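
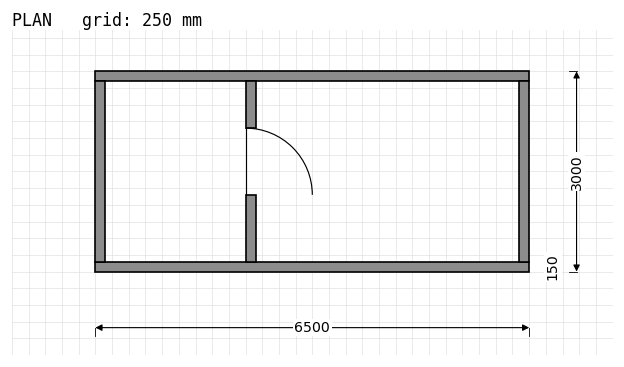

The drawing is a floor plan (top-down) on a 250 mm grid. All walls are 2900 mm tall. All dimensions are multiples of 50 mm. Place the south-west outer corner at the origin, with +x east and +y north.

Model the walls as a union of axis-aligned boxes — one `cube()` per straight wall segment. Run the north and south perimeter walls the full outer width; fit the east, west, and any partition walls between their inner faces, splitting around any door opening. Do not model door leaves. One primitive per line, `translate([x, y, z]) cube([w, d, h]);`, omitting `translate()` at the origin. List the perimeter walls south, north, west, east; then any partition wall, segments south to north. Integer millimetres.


cube([6500, 150, 2900]);
translate([0, 2850, 0]) cube([6500, 150, 2900]);
translate([0, 150, 0]) cube([150, 2700, 2900]);
translate([6350, 150, 0]) cube([150, 2700, 2900]);
translate([2250, 150, 0]) cube([150, 1000, 2900]);
translate([2250, 2150, 0]) cube([150, 700, 2900]);


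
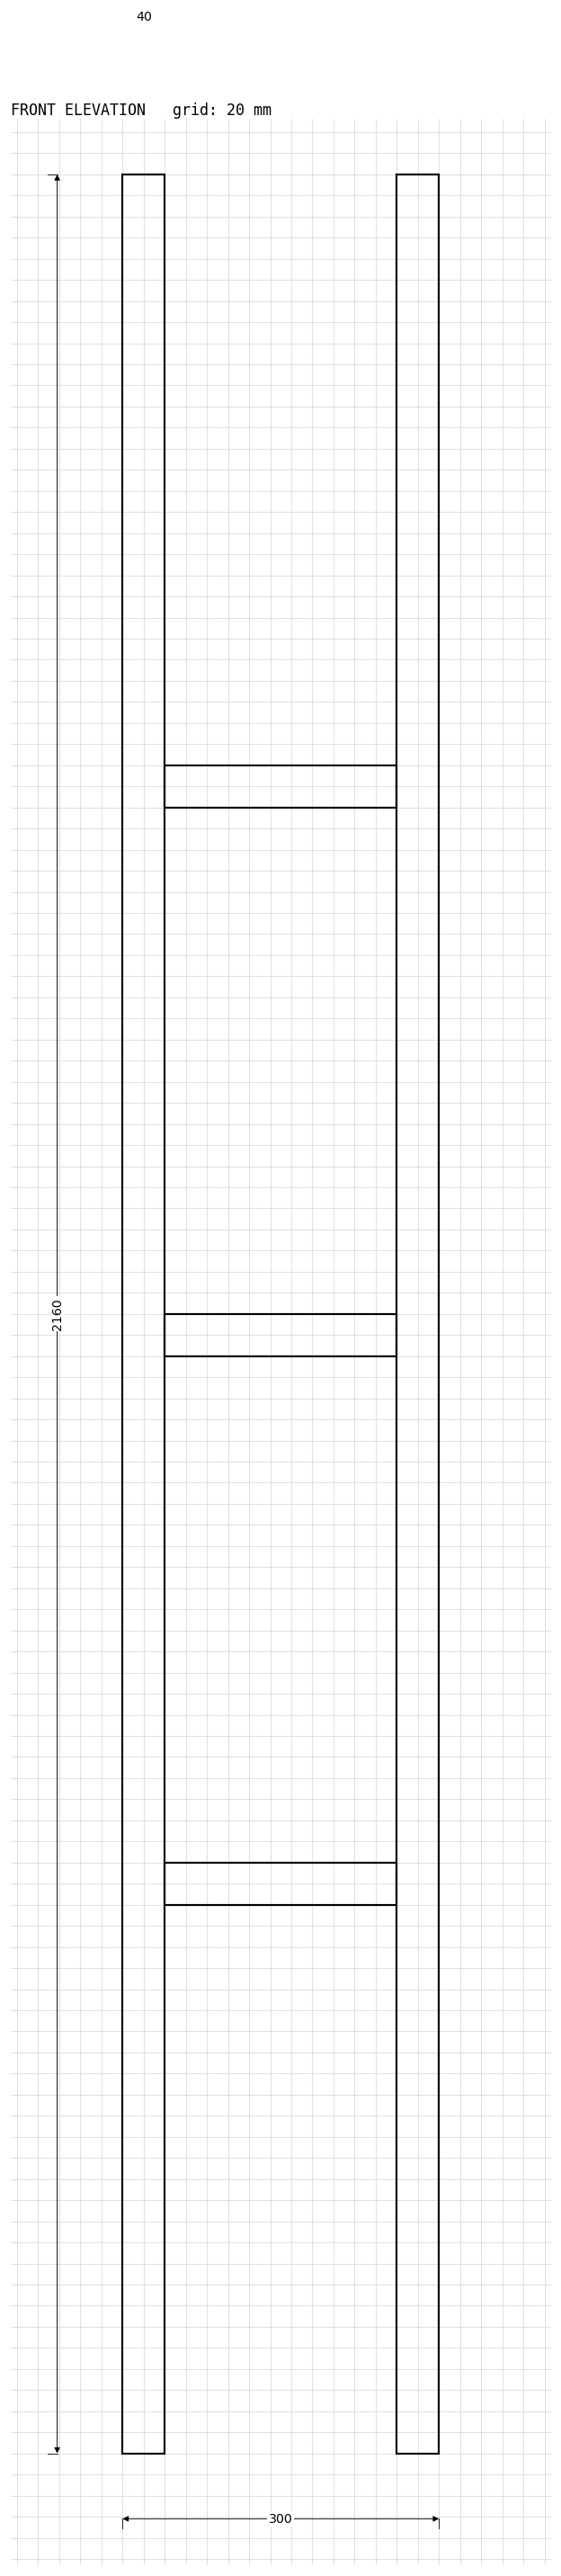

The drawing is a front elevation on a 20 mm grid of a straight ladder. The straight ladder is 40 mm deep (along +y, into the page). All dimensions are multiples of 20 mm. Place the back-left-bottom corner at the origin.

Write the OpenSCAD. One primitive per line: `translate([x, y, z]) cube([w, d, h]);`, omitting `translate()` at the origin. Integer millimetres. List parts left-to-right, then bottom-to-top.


cube([40, 40, 2160]);
translate([40, 0, 520]) cube([220, 40, 40]);
translate([40, 0, 1040]) cube([220, 40, 40]);
translate([40, 0, 1560]) cube([220, 40, 40]);
translate([260, 0, 0]) cube([40, 40, 2160]);


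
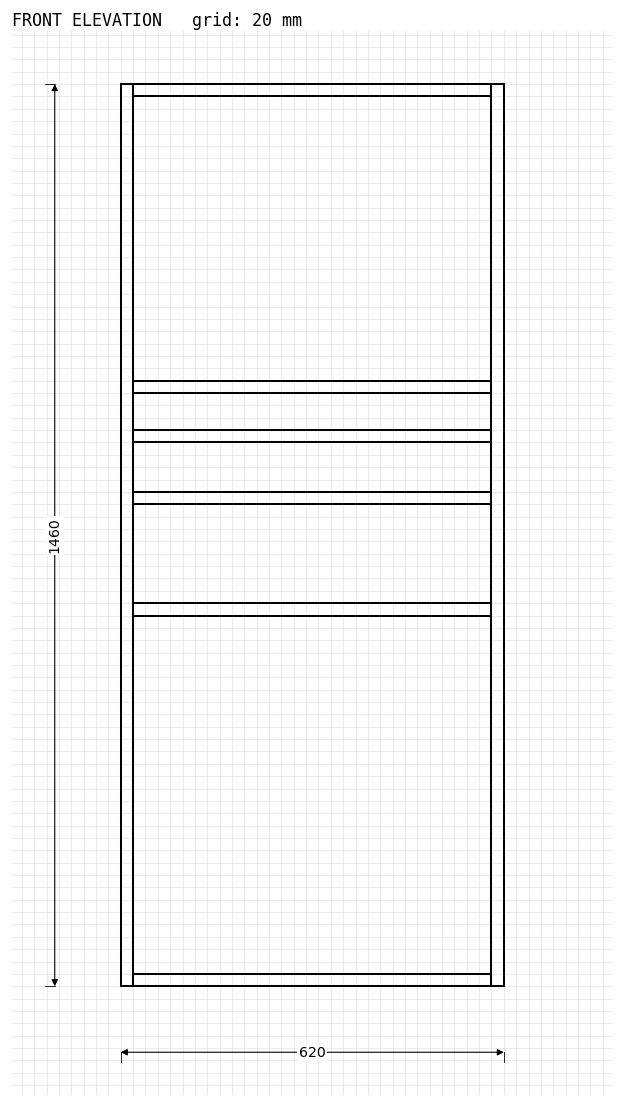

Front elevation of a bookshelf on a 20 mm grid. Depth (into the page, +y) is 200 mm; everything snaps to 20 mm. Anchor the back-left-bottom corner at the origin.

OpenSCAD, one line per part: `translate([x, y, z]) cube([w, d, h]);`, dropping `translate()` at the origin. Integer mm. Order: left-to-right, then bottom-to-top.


cube([20, 200, 1460]);
translate([20, 0, 0]) cube([580, 200, 20]);
translate([20, 0, 600]) cube([580, 200, 20]);
translate([20, 0, 780]) cube([580, 200, 20]);
translate([20, 0, 880]) cube([580, 200, 20]);
translate([20, 0, 960]) cube([580, 200, 20]);
translate([20, 0, 1440]) cube([580, 200, 20]);
translate([600, 0, 0]) cube([20, 200, 1460]);


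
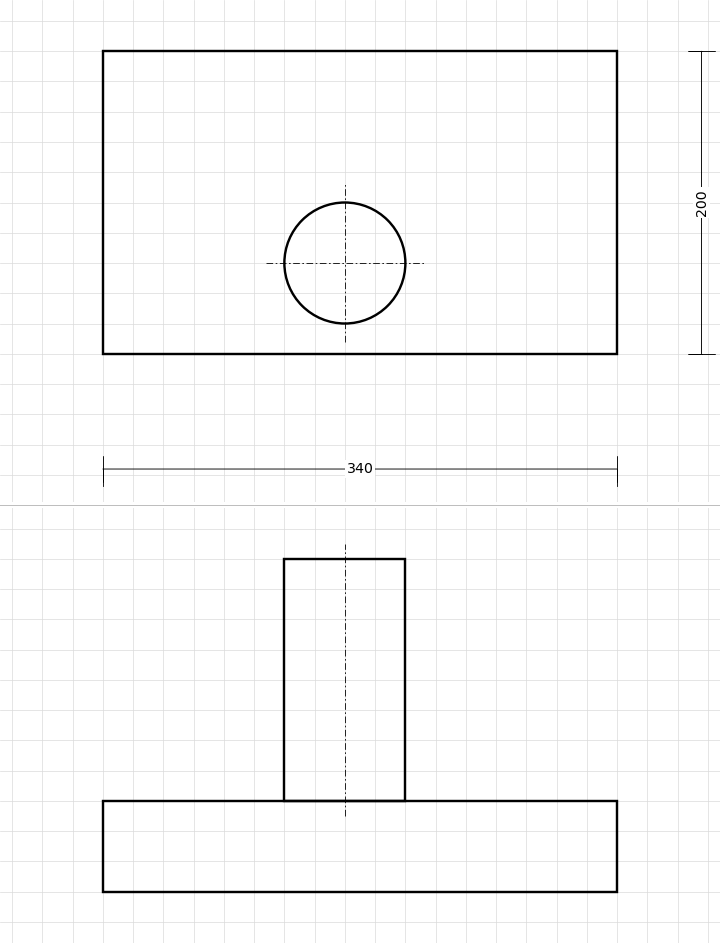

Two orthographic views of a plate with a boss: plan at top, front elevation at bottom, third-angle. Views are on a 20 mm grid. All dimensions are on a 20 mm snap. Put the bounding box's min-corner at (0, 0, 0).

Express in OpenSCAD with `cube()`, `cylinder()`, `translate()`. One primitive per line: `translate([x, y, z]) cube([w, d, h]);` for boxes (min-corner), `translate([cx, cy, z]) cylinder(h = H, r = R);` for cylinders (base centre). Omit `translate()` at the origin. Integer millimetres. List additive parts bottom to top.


cube([340, 200, 60]);
translate([160, 60, 60]) cylinder(h = 160, r = 40);


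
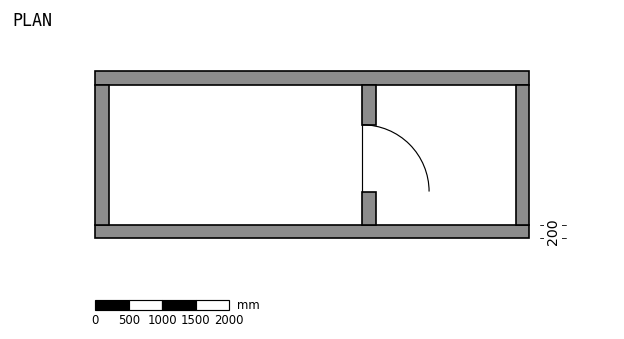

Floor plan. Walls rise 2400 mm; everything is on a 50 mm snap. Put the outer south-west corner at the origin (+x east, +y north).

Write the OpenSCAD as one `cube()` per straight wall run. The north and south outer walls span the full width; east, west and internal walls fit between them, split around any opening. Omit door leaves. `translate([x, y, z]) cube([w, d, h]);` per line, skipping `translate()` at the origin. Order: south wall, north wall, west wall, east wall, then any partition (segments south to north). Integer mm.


cube([6500, 200, 2400]);
translate([0, 2300, 0]) cube([6500, 200, 2400]);
translate([0, 200, 0]) cube([200, 2100, 2400]);
translate([6300, 200, 0]) cube([200, 2100, 2400]);
translate([4000, 200, 0]) cube([200, 500, 2400]);
translate([4000, 1700, 0]) cube([200, 600, 2400]);


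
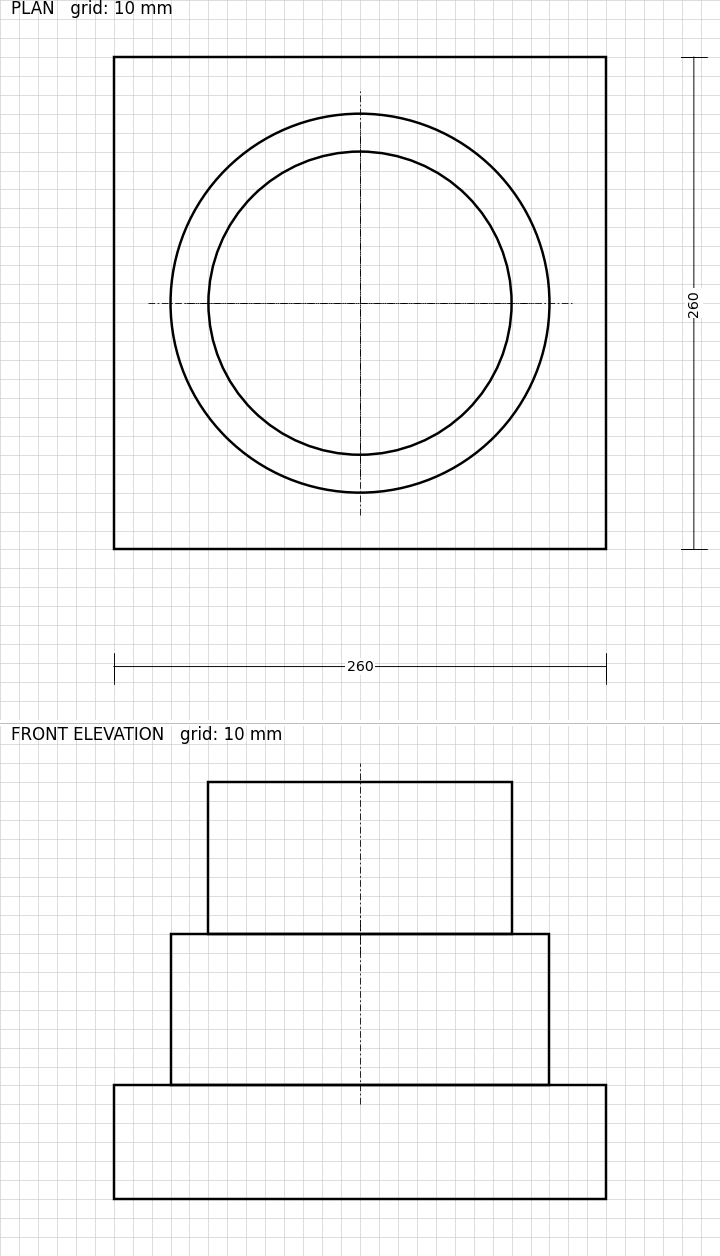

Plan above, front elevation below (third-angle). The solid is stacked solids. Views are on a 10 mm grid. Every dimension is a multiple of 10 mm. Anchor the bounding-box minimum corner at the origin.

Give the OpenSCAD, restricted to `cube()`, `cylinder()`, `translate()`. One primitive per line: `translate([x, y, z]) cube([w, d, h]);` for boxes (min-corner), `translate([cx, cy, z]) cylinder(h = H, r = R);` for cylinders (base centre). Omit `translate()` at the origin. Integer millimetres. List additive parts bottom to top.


cube([260, 260, 60]);
translate([130, 130, 60]) cylinder(h = 80, r = 100);
translate([130, 130, 140]) cylinder(h = 80, r = 80);


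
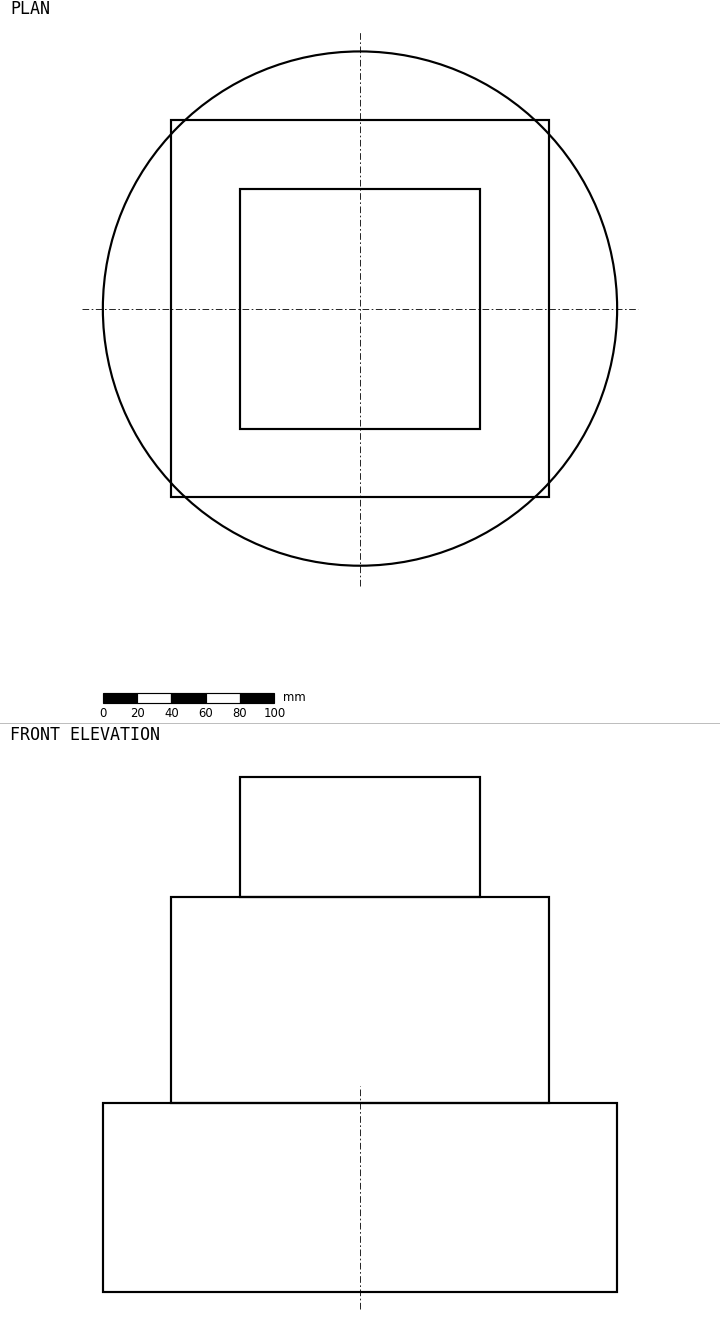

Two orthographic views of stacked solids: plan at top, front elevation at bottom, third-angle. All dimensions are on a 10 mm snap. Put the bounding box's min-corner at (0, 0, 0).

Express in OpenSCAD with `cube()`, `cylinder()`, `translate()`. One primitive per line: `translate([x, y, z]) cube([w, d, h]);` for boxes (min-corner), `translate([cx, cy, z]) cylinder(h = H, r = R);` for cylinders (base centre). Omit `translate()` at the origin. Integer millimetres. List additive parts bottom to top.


translate([150, 150, 0]) cylinder(h = 110, r = 150);
translate([40, 40, 110]) cube([220, 220, 120]);
translate([80, 80, 230]) cube([140, 140, 70]);


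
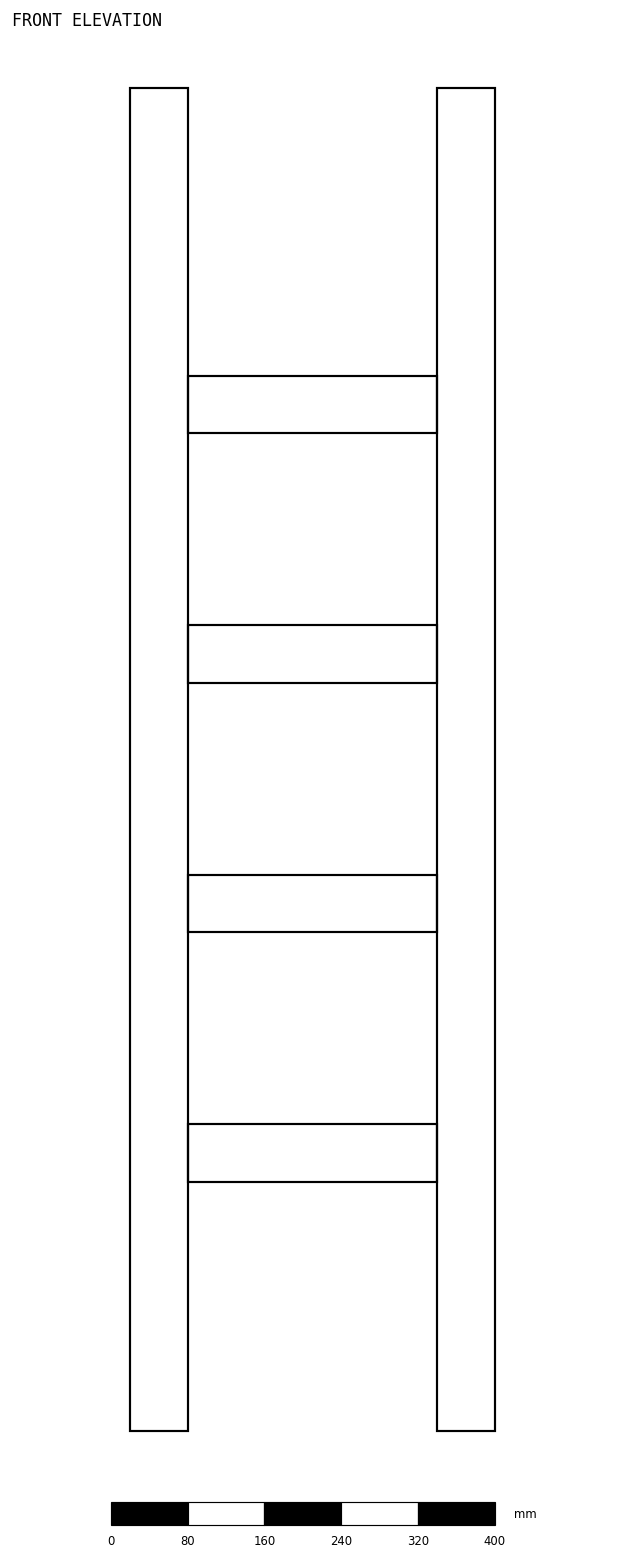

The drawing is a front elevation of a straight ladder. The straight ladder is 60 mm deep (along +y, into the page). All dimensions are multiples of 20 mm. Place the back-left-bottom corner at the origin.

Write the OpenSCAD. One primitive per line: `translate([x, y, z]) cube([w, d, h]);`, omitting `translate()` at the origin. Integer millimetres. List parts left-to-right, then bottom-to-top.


cube([60, 60, 1400]);
translate([60, 0, 260]) cube([260, 60, 60]);
translate([60, 0, 520]) cube([260, 60, 60]);
translate([60, 0, 780]) cube([260, 60, 60]);
translate([60, 0, 1040]) cube([260, 60, 60]);
translate([320, 0, 0]) cube([60, 60, 1400]);


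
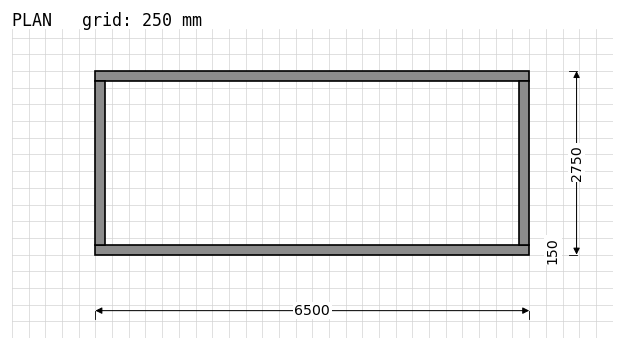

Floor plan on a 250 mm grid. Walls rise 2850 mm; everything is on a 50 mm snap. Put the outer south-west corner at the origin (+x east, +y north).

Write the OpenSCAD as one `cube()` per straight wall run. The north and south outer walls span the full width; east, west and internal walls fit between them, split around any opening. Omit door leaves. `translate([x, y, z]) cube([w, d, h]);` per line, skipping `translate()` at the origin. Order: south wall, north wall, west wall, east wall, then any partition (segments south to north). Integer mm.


cube([6500, 150, 2850]);
translate([0, 2600, 0]) cube([6500, 150, 2850]);
translate([0, 150, 0]) cube([150, 2450, 2850]);
translate([6350, 150, 0]) cube([150, 2450, 2850]);


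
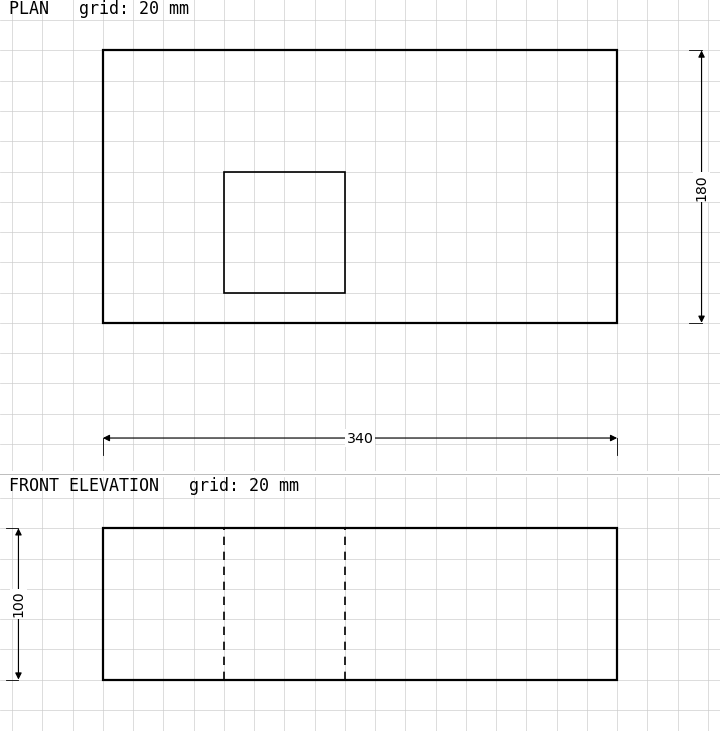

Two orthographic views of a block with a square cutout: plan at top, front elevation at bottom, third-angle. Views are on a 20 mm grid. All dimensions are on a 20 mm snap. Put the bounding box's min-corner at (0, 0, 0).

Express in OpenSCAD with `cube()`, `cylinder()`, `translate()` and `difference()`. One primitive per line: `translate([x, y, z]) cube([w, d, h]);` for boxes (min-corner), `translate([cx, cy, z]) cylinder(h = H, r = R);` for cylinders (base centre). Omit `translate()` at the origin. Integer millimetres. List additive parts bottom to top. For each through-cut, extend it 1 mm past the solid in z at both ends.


difference() {
  cube([340, 180, 100]);
  translate([80, 20, -1]) cube([80, 80, 102]);
}


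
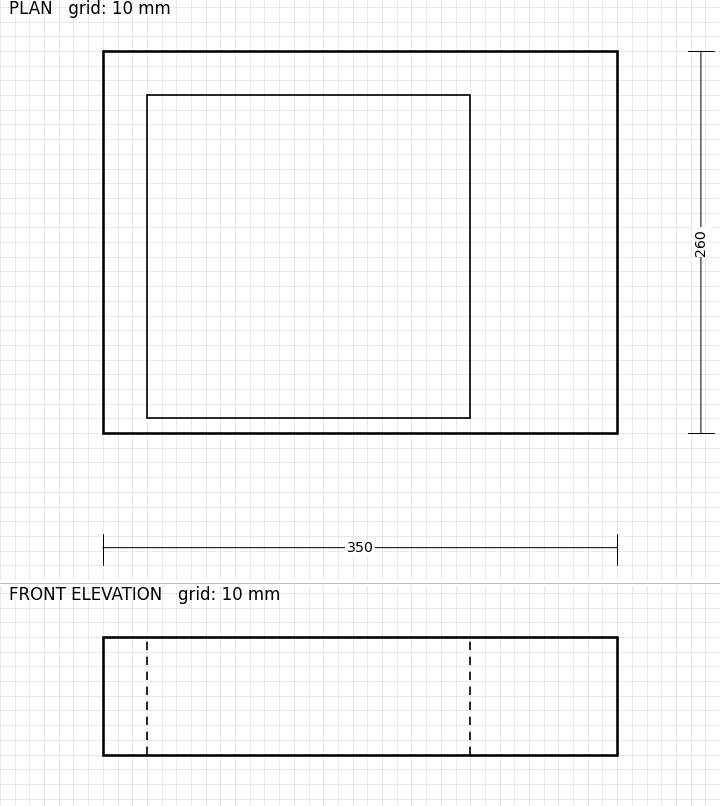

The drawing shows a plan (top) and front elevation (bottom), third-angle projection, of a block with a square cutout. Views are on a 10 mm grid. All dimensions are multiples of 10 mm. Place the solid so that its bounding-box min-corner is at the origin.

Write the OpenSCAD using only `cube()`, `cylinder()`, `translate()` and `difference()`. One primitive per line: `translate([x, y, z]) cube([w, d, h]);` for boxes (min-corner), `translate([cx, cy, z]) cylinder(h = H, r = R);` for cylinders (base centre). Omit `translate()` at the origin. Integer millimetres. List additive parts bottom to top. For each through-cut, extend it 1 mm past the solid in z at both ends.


difference() {
  cube([350, 260, 80]);
  translate([30, 10, -1]) cube([220, 220, 82]);
}


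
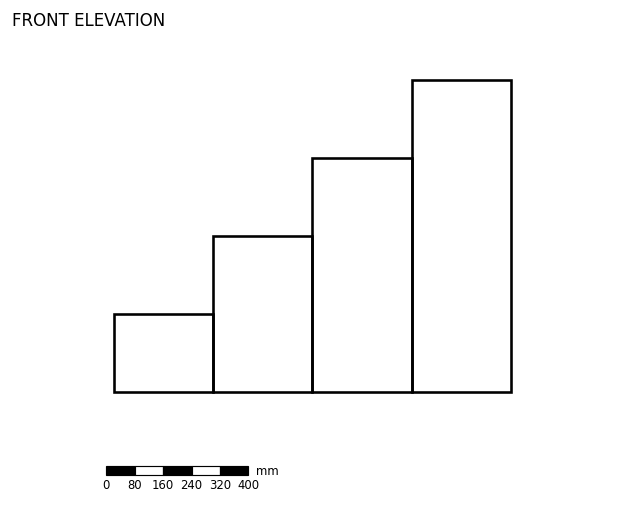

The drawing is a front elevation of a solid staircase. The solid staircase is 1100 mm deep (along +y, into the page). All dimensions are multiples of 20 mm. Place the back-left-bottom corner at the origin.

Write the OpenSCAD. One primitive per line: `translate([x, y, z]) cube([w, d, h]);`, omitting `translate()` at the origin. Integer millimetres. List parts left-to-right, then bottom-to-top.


cube([280, 1100, 220]);
translate([280, 0, 0]) cube([280, 1100, 440]);
translate([560, 0, 0]) cube([280, 1100, 660]);
translate([840, 0, 0]) cube([280, 1100, 880]);


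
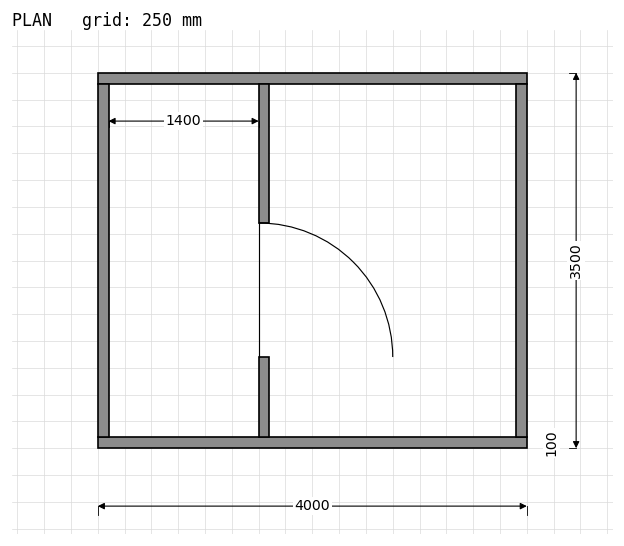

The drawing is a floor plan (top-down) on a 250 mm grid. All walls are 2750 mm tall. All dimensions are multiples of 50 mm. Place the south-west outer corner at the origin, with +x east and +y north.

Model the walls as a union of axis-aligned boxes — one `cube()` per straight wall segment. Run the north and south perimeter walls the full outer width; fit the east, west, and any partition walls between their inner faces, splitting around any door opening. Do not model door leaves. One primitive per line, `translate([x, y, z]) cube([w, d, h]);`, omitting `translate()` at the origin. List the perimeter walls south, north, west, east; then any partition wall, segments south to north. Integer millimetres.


cube([4000, 100, 2750]);
translate([0, 3400, 0]) cube([4000, 100, 2750]);
translate([0, 100, 0]) cube([100, 3300, 2750]);
translate([3900, 100, 0]) cube([100, 3300, 2750]);
translate([1500, 100, 0]) cube([100, 750, 2750]);
translate([1500, 2100, 0]) cube([100, 1300, 2750]);


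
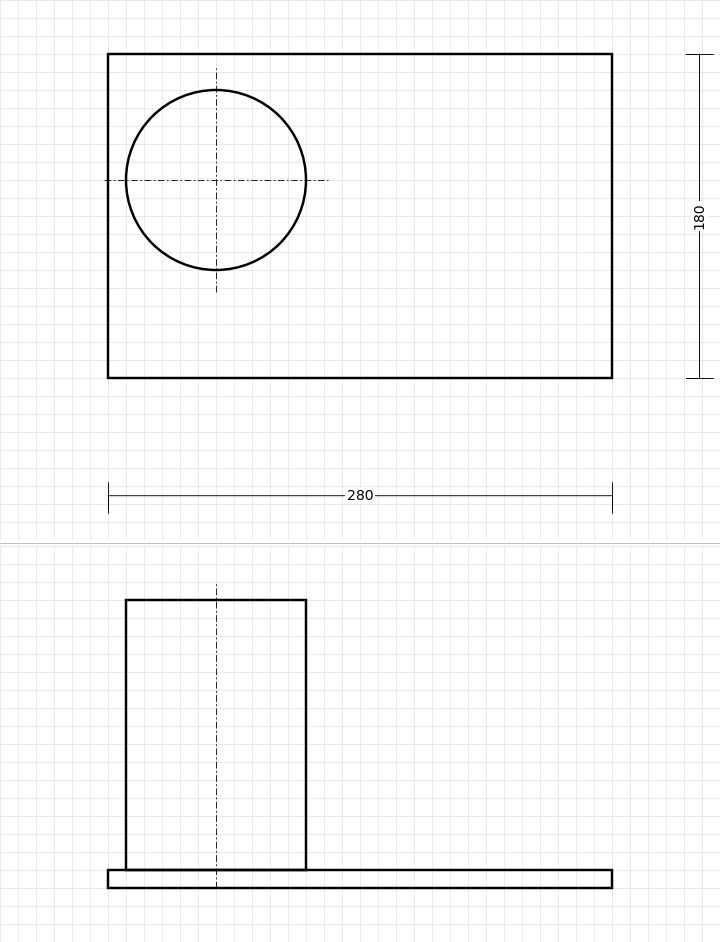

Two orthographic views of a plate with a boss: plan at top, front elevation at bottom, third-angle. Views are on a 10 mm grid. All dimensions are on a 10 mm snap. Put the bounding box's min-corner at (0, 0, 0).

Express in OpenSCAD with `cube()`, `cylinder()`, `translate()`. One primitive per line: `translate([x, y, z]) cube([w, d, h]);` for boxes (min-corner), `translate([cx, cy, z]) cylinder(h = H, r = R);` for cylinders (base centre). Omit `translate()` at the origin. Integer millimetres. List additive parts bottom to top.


cube([280, 180, 10]);
translate([60, 110, 10]) cylinder(h = 150, r = 50);


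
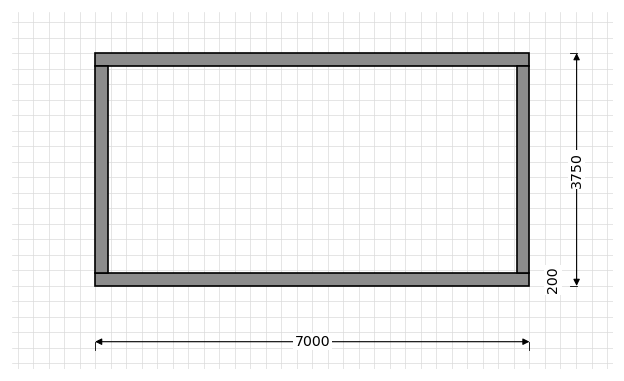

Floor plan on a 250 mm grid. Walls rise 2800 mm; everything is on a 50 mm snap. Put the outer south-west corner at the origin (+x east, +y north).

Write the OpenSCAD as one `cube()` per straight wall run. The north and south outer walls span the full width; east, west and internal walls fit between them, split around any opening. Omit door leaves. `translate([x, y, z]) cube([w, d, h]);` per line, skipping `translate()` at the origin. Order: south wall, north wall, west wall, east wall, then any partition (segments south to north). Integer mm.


cube([7000, 200, 2800]);
translate([0, 3550, 0]) cube([7000, 200, 2800]);
translate([0, 200, 0]) cube([200, 3350, 2800]);
translate([6800, 200, 0]) cube([200, 3350, 2800]);


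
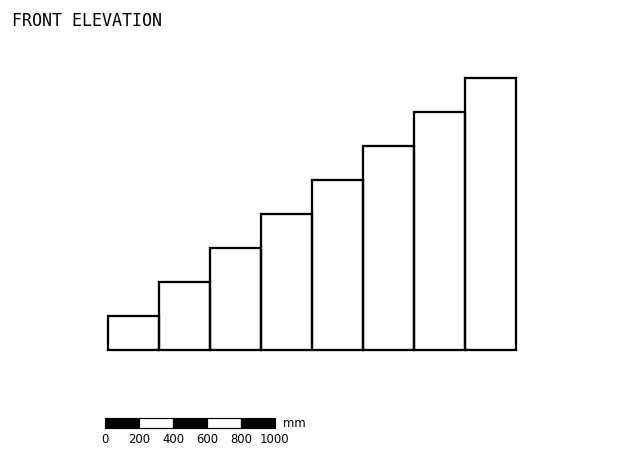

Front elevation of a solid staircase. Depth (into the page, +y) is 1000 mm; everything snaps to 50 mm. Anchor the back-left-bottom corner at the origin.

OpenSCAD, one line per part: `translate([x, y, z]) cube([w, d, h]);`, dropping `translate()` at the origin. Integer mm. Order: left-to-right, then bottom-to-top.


cube([300, 1000, 200]);
translate([300, 0, 0]) cube([300, 1000, 400]);
translate([600, 0, 0]) cube([300, 1000, 600]);
translate([900, 0, 0]) cube([300, 1000, 800]);
translate([1200, 0, 0]) cube([300, 1000, 1000]);
translate([1500, 0, 0]) cube([300, 1000, 1200]);
translate([1800, 0, 0]) cube([300, 1000, 1400]);
translate([2100, 0, 0]) cube([300, 1000, 1600]);


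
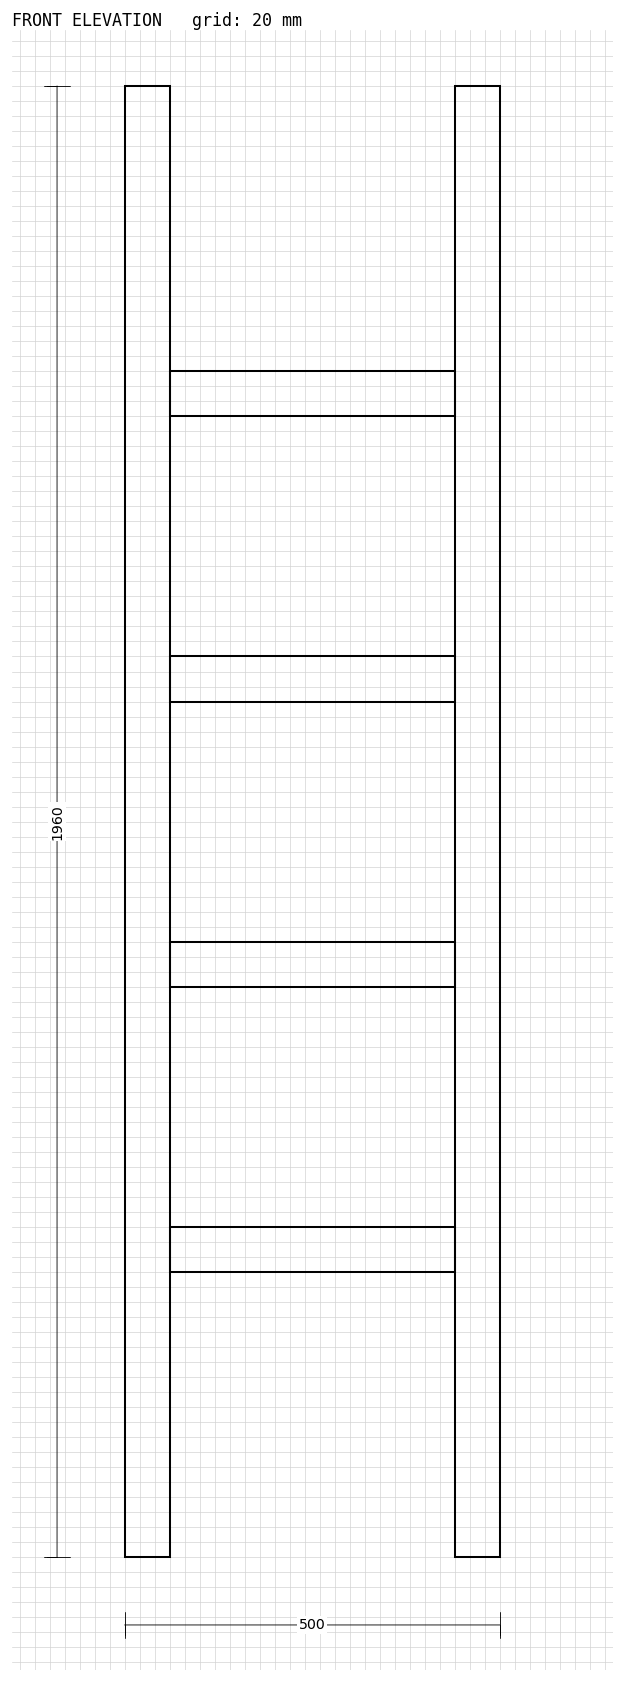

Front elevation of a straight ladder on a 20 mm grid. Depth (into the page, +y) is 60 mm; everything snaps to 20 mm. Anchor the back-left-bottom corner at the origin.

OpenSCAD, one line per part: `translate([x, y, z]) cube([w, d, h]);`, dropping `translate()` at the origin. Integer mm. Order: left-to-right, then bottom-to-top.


cube([60, 60, 1960]);
translate([60, 0, 380]) cube([380, 60, 60]);
translate([60, 0, 760]) cube([380, 60, 60]);
translate([60, 0, 1140]) cube([380, 60, 60]);
translate([60, 0, 1520]) cube([380, 60, 60]);
translate([440, 0, 0]) cube([60, 60, 1960]);


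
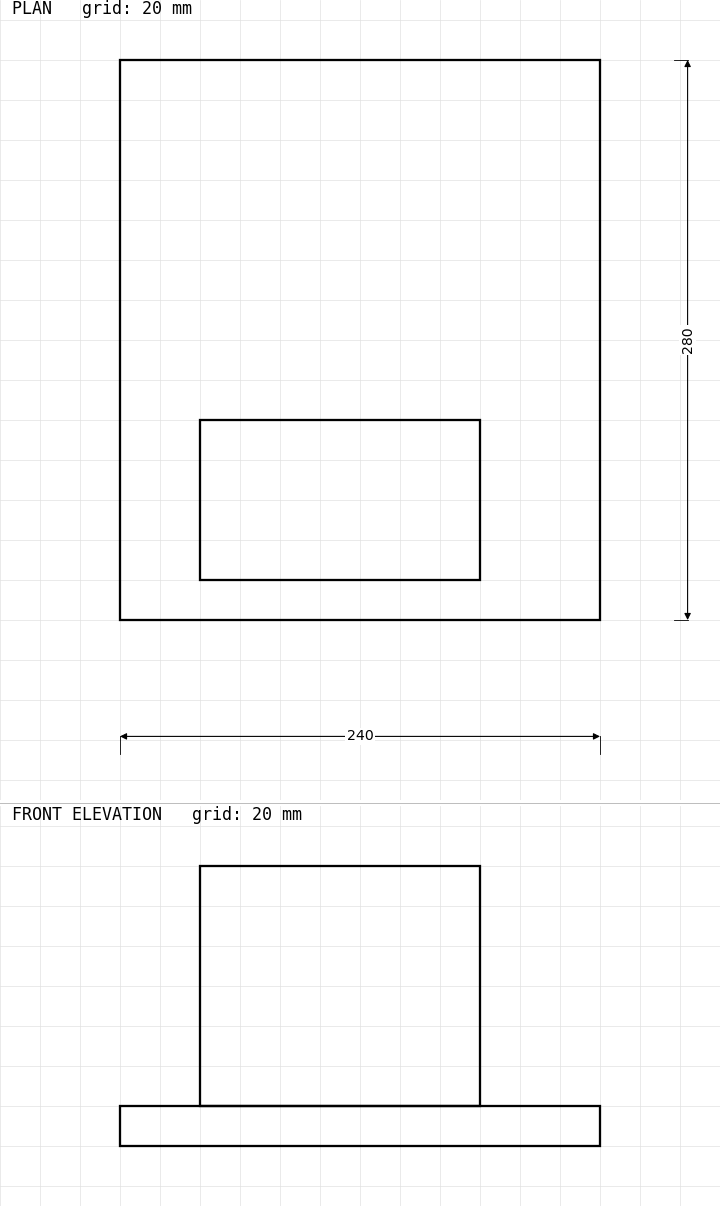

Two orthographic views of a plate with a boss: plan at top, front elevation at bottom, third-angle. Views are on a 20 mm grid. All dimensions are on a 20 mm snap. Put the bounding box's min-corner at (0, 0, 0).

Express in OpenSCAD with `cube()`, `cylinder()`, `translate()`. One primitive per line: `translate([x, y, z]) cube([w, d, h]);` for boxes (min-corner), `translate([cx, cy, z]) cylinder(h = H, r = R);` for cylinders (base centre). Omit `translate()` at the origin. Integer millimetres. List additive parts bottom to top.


cube([240, 280, 20]);
translate([40, 20, 20]) cube([140, 80, 120]);


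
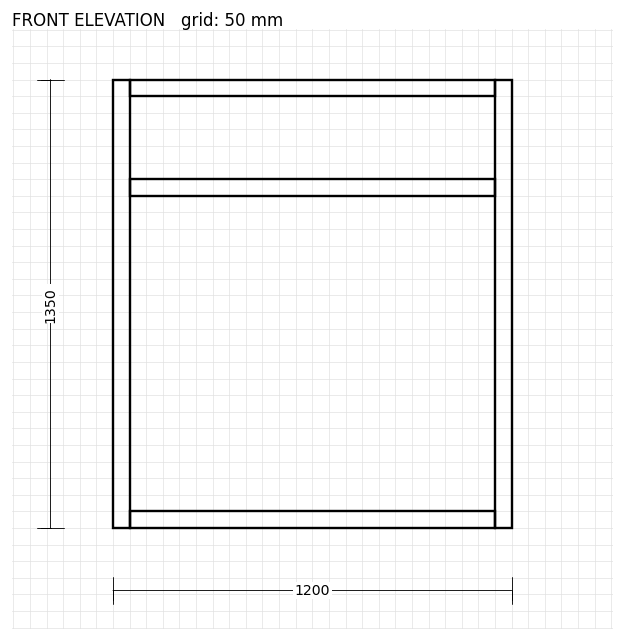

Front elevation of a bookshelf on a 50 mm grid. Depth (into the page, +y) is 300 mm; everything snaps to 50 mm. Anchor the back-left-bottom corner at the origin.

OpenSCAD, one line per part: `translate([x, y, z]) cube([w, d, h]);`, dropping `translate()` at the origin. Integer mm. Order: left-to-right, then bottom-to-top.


cube([50, 300, 1350]);
translate([50, 0, 0]) cube([1100, 300, 50]);
translate([50, 0, 1000]) cube([1100, 300, 50]);
translate([50, 0, 1300]) cube([1100, 300, 50]);
translate([1150, 0, 0]) cube([50, 300, 1350]);


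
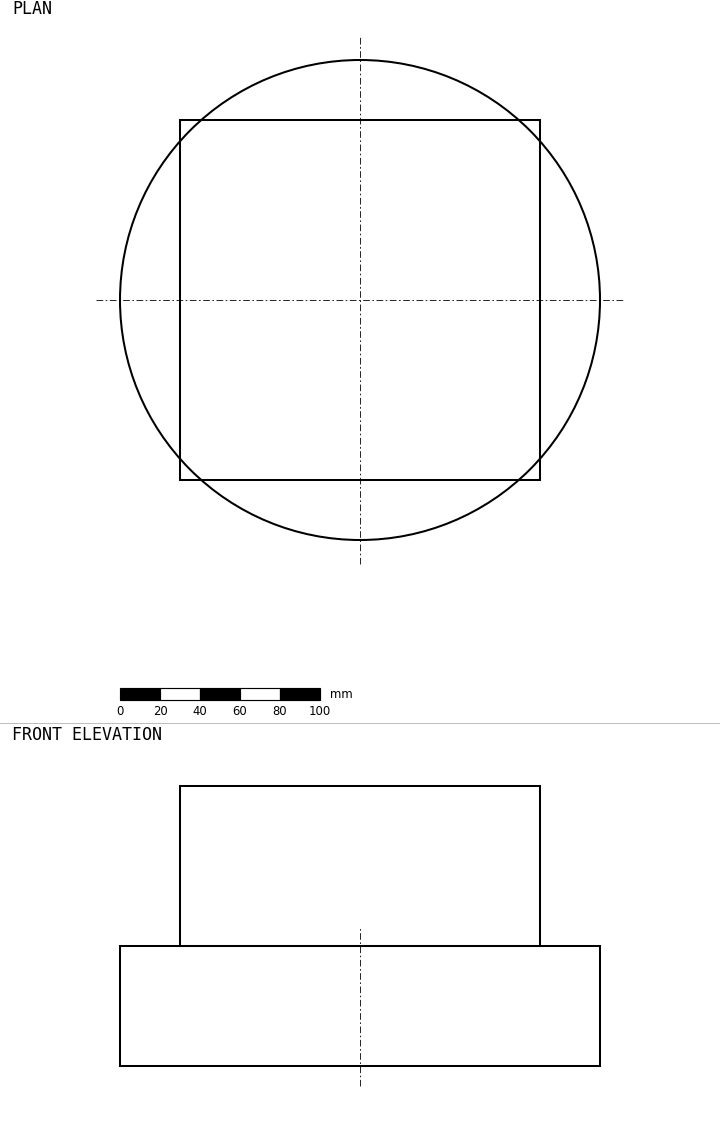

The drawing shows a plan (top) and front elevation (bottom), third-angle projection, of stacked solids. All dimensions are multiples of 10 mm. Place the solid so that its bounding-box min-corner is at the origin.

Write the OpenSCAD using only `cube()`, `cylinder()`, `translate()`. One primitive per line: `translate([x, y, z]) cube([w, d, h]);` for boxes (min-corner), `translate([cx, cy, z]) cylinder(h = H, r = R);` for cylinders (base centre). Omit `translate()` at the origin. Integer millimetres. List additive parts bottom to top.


translate([120, 120, 0]) cylinder(h = 60, r = 120);
translate([30, 30, 60]) cube([180, 180, 80]);


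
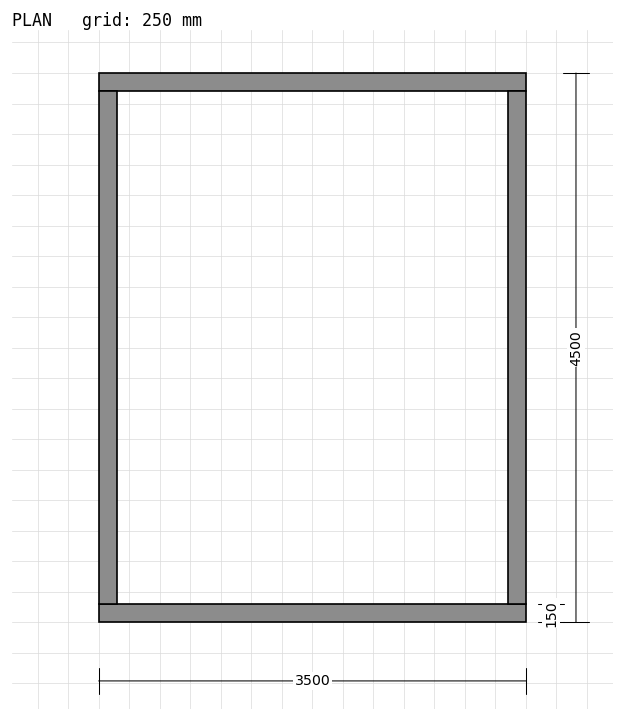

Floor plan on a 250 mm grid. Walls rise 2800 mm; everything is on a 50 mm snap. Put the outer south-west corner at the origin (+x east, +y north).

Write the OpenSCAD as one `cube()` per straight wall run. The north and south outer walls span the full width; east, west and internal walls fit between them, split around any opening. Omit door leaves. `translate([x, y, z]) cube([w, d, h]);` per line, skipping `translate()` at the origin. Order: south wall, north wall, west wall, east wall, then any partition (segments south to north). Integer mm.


cube([3500, 150, 2800]);
translate([0, 4350, 0]) cube([3500, 150, 2800]);
translate([0, 150, 0]) cube([150, 4200, 2800]);
translate([3350, 150, 0]) cube([150, 4200, 2800]);


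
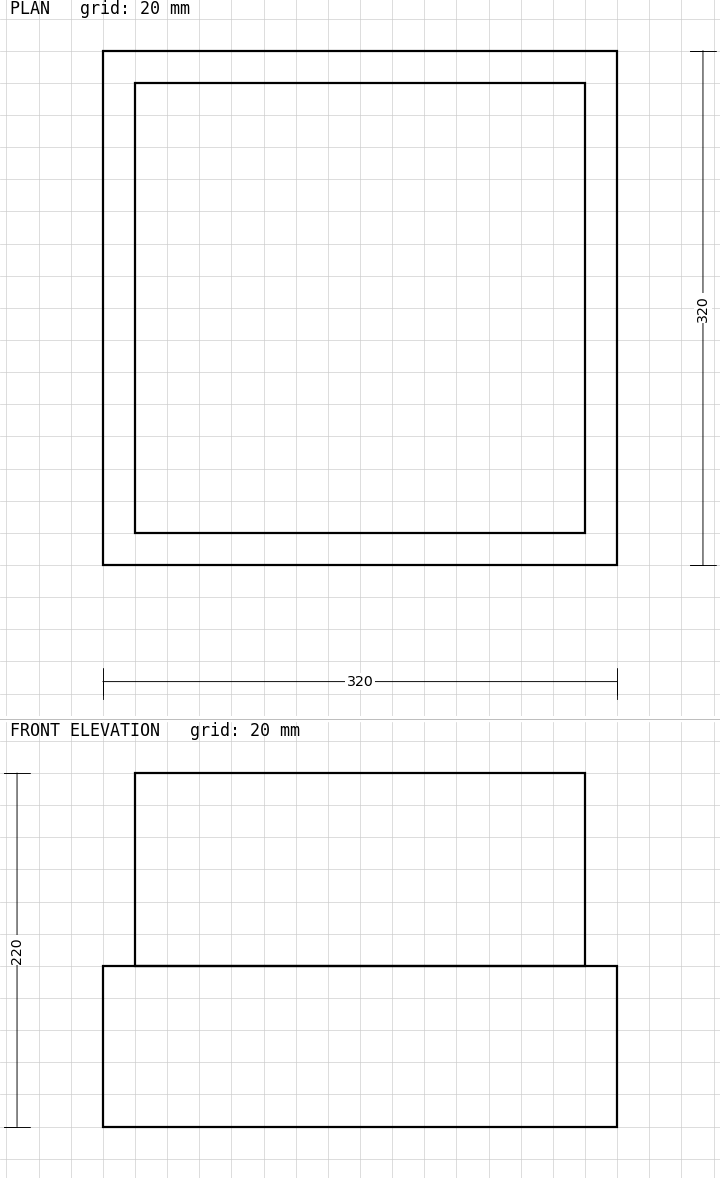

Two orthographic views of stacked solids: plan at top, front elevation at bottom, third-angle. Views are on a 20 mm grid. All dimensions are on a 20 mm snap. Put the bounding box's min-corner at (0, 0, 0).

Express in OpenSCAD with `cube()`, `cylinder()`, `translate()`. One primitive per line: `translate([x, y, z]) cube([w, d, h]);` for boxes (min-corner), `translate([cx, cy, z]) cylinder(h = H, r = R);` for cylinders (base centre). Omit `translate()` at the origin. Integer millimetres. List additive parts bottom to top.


cube([320, 320, 100]);
translate([20, 20, 100]) cube([280, 280, 120]);


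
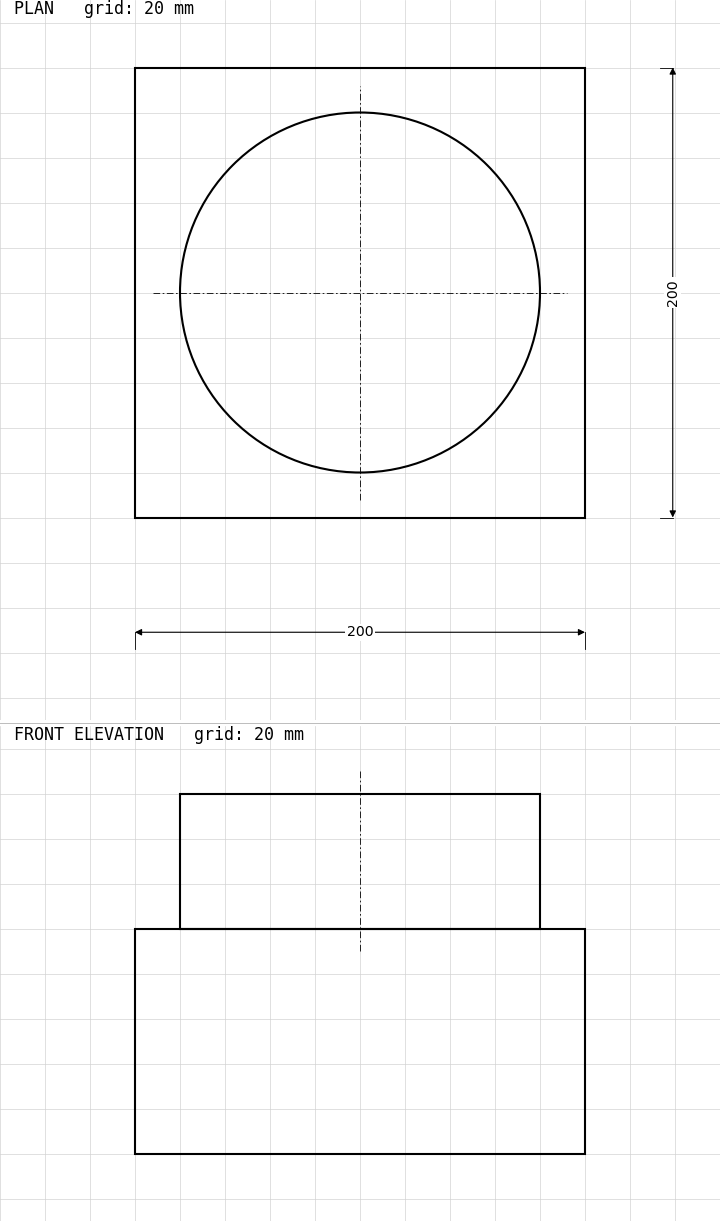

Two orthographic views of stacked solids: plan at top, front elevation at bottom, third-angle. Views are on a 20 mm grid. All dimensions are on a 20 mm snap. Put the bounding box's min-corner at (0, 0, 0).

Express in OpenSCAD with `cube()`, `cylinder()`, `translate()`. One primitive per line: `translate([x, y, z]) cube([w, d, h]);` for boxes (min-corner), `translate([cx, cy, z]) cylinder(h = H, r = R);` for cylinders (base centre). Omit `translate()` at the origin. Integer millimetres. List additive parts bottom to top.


cube([200, 200, 100]);
translate([100, 100, 100]) cylinder(h = 60, r = 80);


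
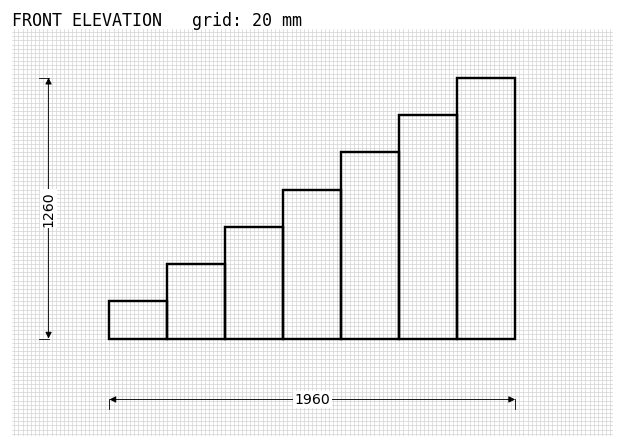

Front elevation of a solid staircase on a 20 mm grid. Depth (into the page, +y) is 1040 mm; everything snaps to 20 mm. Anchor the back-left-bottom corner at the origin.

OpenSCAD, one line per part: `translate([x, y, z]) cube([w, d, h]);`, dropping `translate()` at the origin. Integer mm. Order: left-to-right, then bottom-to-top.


cube([280, 1040, 180]);
translate([280, 0, 0]) cube([280, 1040, 360]);
translate([560, 0, 0]) cube([280, 1040, 540]);
translate([840, 0, 0]) cube([280, 1040, 720]);
translate([1120, 0, 0]) cube([280, 1040, 900]);
translate([1400, 0, 0]) cube([280, 1040, 1080]);
translate([1680, 0, 0]) cube([280, 1040, 1260]);


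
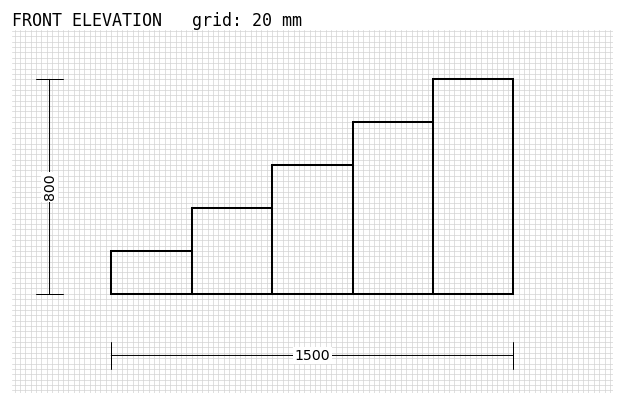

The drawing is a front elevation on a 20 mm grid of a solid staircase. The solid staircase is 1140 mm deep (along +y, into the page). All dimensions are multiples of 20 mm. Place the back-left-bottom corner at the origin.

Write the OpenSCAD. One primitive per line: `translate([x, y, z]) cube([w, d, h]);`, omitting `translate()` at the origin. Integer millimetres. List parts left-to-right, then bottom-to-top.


cube([300, 1140, 160]);
translate([300, 0, 0]) cube([300, 1140, 320]);
translate([600, 0, 0]) cube([300, 1140, 480]);
translate([900, 0, 0]) cube([300, 1140, 640]);
translate([1200, 0, 0]) cube([300, 1140, 800]);


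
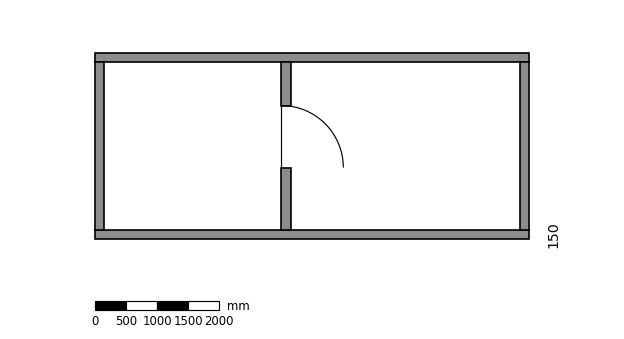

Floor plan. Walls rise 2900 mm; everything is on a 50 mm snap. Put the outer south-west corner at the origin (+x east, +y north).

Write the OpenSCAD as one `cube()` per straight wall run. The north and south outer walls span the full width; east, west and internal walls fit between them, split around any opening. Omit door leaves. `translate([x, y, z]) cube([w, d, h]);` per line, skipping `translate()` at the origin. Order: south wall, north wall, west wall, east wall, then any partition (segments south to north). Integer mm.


cube([7000, 150, 2900]);
translate([0, 2850, 0]) cube([7000, 150, 2900]);
translate([0, 150, 0]) cube([150, 2700, 2900]);
translate([6850, 150, 0]) cube([150, 2700, 2900]);
translate([3000, 150, 0]) cube([150, 1000, 2900]);
translate([3000, 2150, 0]) cube([150, 700, 2900]);


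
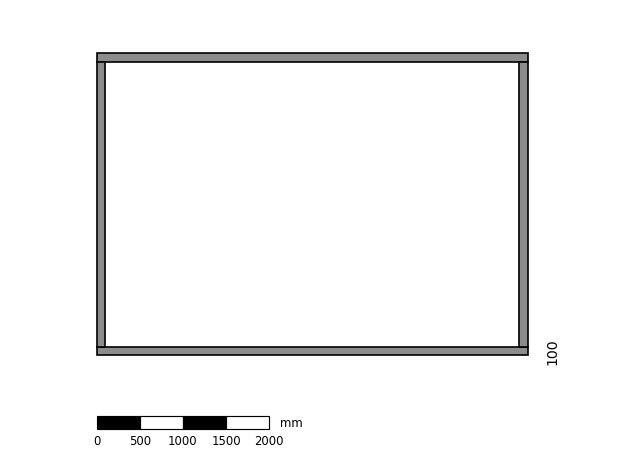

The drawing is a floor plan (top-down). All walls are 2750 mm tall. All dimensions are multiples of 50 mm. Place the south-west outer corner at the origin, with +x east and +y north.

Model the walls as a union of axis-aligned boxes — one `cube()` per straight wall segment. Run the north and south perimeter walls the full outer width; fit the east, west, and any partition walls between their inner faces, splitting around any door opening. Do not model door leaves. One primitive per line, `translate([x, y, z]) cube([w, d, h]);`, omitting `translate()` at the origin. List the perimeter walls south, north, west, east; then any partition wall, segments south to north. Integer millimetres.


cube([5000, 100, 2750]);
translate([0, 3400, 0]) cube([5000, 100, 2750]);
translate([0, 100, 0]) cube([100, 3300, 2750]);
translate([4900, 100, 0]) cube([100, 3300, 2750]);


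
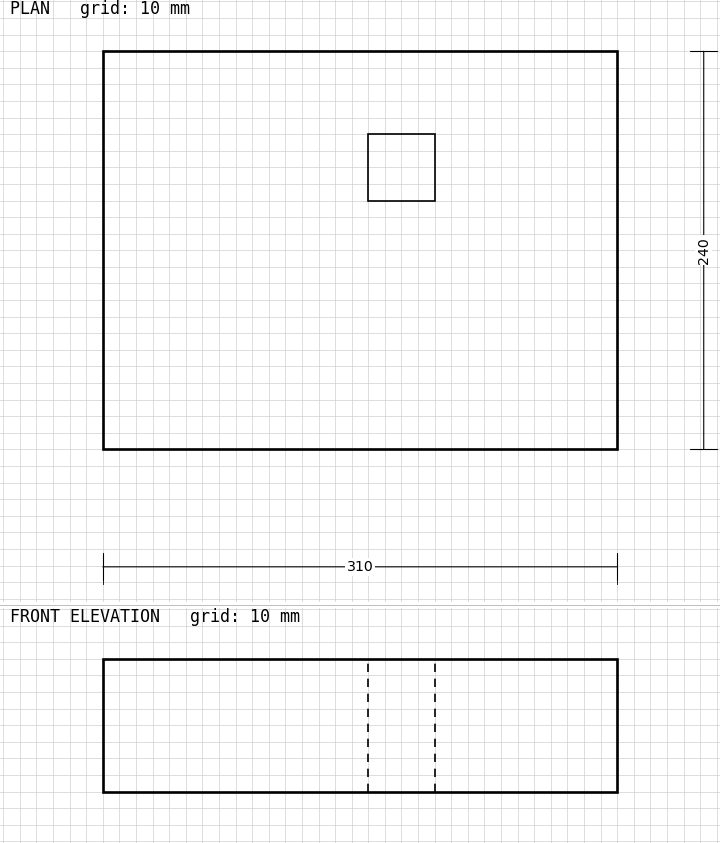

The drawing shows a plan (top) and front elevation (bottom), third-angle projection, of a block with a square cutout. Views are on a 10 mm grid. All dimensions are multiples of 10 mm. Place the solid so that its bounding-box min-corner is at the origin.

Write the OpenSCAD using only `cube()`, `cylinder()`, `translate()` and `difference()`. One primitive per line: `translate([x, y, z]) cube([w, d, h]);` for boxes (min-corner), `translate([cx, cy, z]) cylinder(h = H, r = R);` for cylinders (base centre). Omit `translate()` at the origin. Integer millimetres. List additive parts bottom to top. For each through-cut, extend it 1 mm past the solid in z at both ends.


difference() {
  cube([310, 240, 80]);
  translate([160, 150, -1]) cube([40, 40, 82]);
}


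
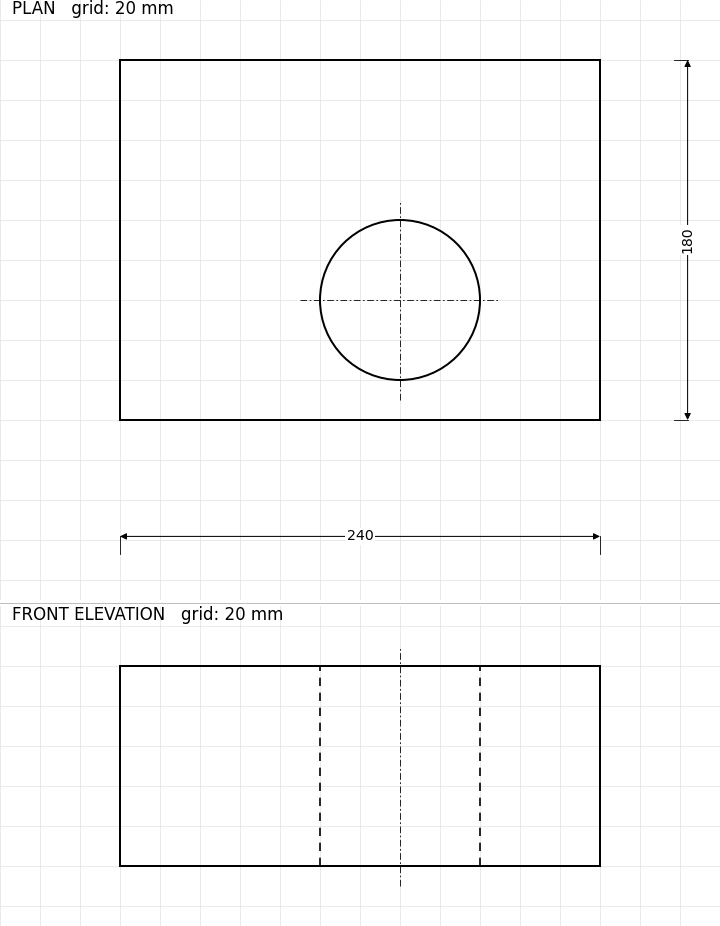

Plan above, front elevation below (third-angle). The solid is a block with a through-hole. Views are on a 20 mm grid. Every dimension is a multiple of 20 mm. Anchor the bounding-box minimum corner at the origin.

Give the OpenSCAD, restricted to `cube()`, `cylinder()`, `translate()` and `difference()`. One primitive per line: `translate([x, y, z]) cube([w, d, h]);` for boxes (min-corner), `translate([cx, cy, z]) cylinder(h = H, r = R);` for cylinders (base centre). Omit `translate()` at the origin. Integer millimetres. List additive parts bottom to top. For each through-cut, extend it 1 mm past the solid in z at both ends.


difference() {
  cube([240, 180, 100]);
  translate([140, 60, -1]) cylinder(h = 102, r = 40);
}


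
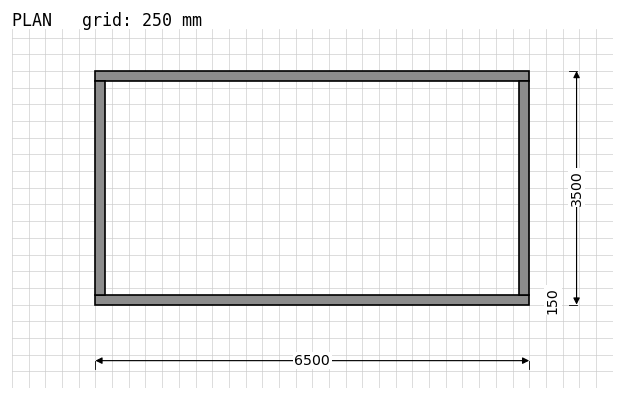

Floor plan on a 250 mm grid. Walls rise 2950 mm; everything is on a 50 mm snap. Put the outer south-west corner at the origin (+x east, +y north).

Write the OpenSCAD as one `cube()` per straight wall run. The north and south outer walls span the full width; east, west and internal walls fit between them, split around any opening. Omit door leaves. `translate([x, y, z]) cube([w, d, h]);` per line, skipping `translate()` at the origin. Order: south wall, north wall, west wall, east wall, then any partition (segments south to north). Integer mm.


cube([6500, 150, 2950]);
translate([0, 3350, 0]) cube([6500, 150, 2950]);
translate([0, 150, 0]) cube([150, 3200, 2950]);
translate([6350, 150, 0]) cube([150, 3200, 2950]);


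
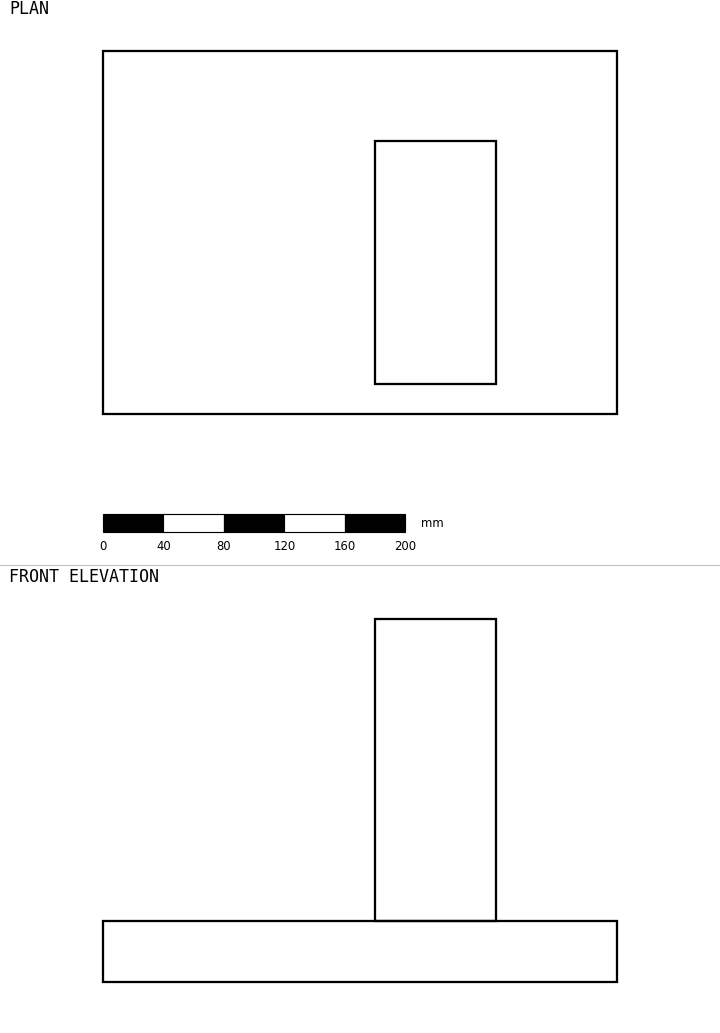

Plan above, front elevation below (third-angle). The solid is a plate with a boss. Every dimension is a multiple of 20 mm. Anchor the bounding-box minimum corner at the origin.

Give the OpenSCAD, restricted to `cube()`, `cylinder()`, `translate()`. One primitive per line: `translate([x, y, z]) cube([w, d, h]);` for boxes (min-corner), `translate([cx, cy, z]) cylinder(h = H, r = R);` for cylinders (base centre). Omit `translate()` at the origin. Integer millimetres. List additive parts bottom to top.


cube([340, 240, 40]);
translate([180, 20, 40]) cube([80, 160, 200]);


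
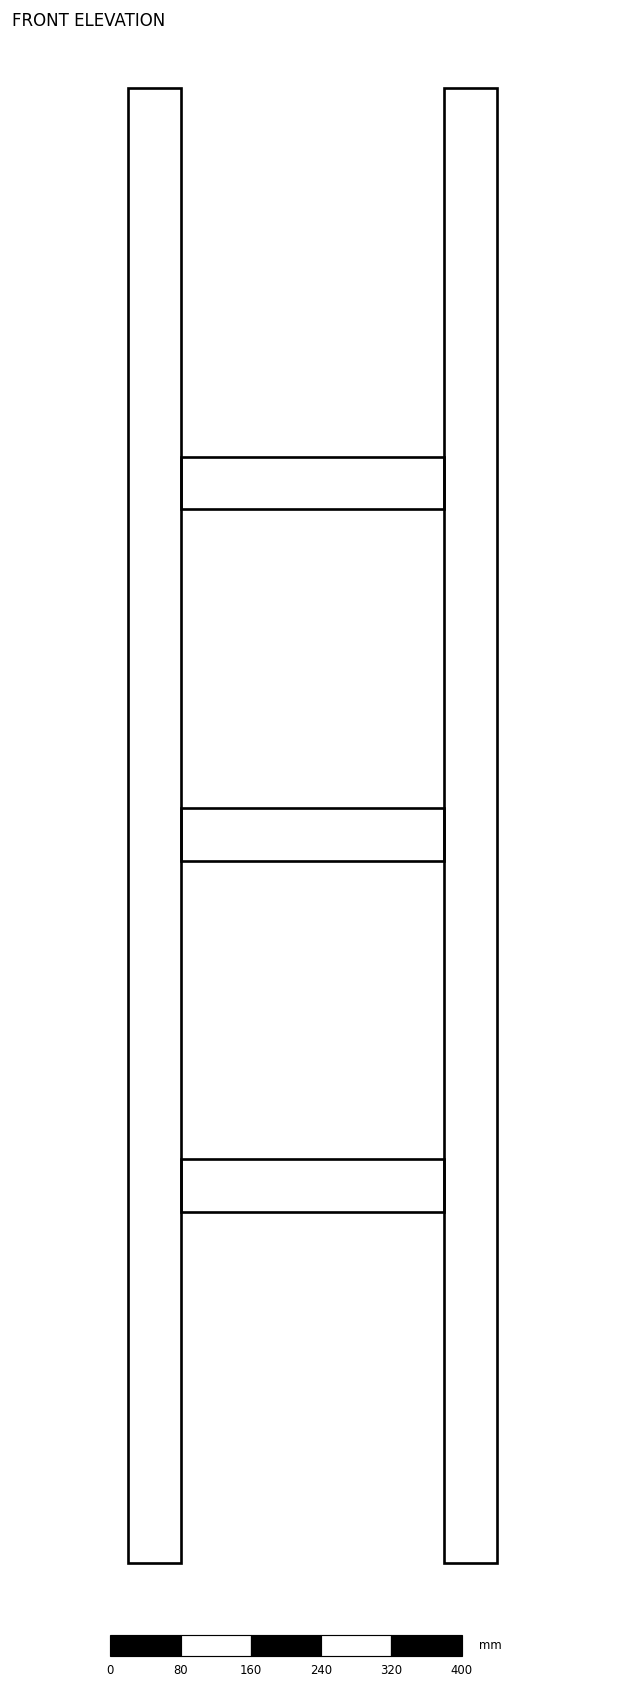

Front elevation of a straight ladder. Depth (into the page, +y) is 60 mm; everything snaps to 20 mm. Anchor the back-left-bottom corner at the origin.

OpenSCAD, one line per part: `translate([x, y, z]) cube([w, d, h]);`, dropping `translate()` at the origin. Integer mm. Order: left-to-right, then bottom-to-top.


cube([60, 60, 1680]);
translate([60, 0, 400]) cube([300, 60, 60]);
translate([60, 0, 800]) cube([300, 60, 60]);
translate([60, 0, 1200]) cube([300, 60, 60]);
translate([360, 0, 0]) cube([60, 60, 1680]);


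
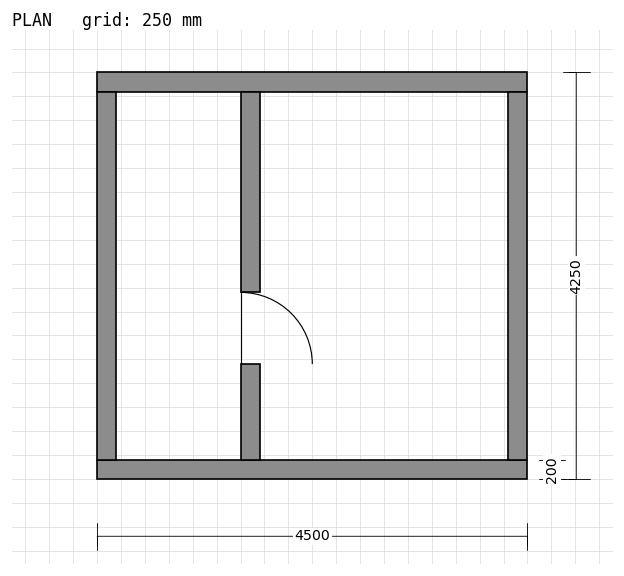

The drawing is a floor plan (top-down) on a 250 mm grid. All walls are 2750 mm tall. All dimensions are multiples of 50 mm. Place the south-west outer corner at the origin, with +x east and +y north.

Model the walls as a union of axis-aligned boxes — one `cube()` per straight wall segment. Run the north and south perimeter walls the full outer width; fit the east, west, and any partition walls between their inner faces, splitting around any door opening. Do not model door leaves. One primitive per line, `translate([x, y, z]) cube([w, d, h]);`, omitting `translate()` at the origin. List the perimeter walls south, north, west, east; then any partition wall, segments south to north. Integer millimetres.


cube([4500, 200, 2750]);
translate([0, 4050, 0]) cube([4500, 200, 2750]);
translate([0, 200, 0]) cube([200, 3850, 2750]);
translate([4300, 200, 0]) cube([200, 3850, 2750]);
translate([1500, 200, 0]) cube([200, 1000, 2750]);
translate([1500, 1950, 0]) cube([200, 2100, 2750]);


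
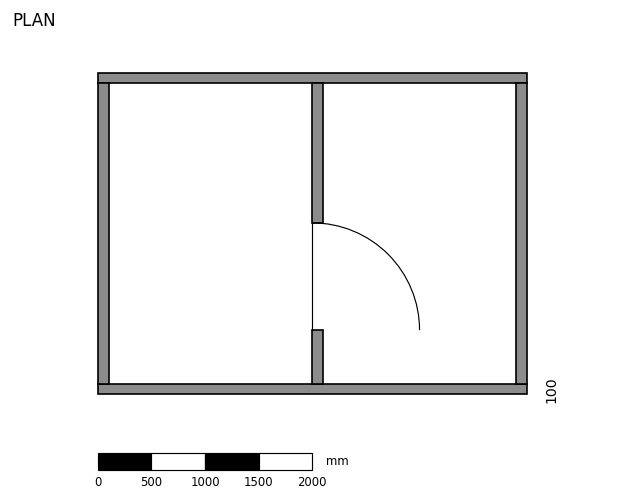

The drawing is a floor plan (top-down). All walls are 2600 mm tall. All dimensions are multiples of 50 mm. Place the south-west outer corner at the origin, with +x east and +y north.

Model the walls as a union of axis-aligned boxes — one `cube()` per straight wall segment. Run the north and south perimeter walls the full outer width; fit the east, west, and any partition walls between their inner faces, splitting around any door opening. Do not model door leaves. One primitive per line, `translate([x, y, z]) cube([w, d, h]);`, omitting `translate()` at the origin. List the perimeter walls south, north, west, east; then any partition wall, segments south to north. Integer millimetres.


cube([4000, 100, 2600]);
translate([0, 2900, 0]) cube([4000, 100, 2600]);
translate([0, 100, 0]) cube([100, 2800, 2600]);
translate([3900, 100, 0]) cube([100, 2800, 2600]);
translate([2000, 100, 0]) cube([100, 500, 2600]);
translate([2000, 1600, 0]) cube([100, 1300, 2600]);


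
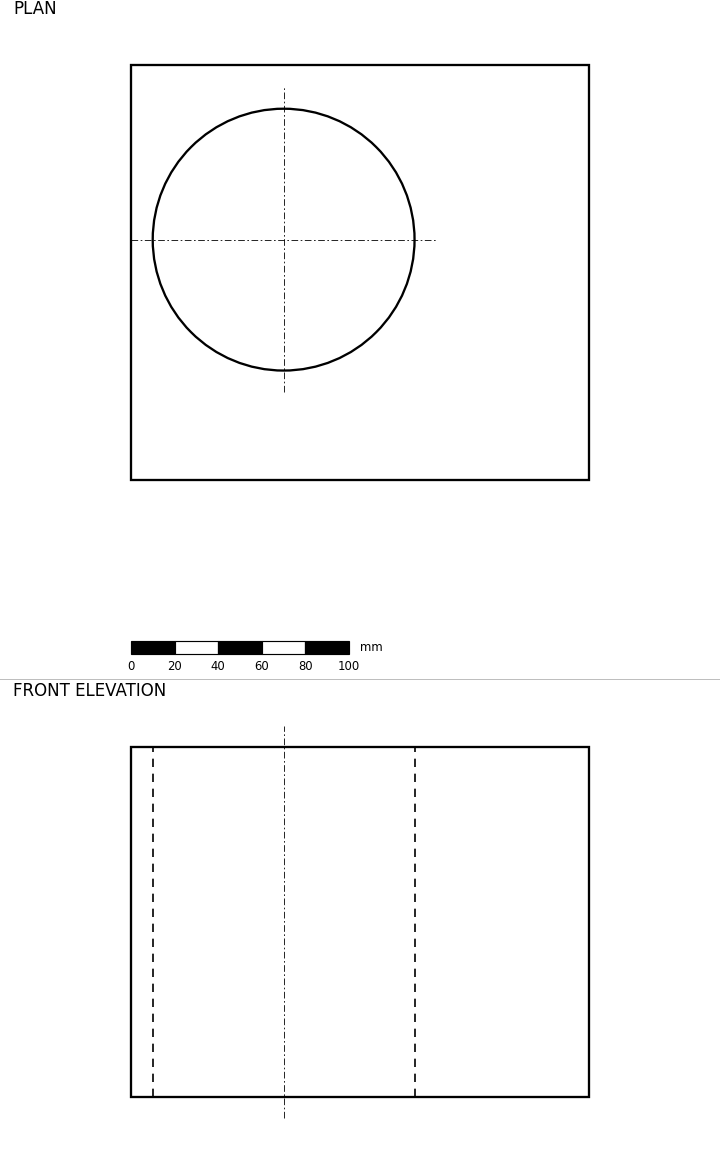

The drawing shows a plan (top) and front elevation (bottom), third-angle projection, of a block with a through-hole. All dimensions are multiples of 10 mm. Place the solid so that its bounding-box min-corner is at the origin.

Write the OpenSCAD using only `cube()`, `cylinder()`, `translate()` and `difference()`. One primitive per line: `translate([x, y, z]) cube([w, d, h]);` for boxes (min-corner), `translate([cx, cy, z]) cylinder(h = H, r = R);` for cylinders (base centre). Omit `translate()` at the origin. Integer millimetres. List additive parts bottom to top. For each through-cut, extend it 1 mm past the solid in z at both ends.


difference() {
  cube([210, 190, 160]);
  translate([70, 110, -1]) cylinder(h = 162, r = 60);
}


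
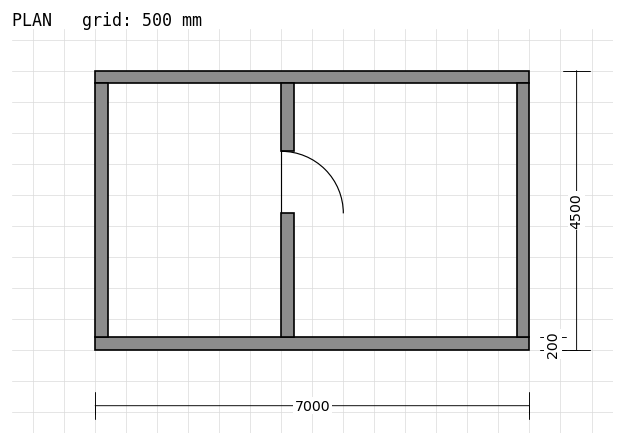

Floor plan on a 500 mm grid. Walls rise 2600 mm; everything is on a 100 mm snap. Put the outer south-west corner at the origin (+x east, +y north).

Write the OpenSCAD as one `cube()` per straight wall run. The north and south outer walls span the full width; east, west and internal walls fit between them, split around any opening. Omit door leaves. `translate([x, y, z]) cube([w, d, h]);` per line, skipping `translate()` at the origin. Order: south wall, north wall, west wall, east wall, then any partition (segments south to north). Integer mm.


cube([7000, 200, 2600]);
translate([0, 4300, 0]) cube([7000, 200, 2600]);
translate([0, 200, 0]) cube([200, 4100, 2600]);
translate([6800, 200, 0]) cube([200, 4100, 2600]);
translate([3000, 200, 0]) cube([200, 2000, 2600]);
translate([3000, 3200, 0]) cube([200, 1100, 2600]);


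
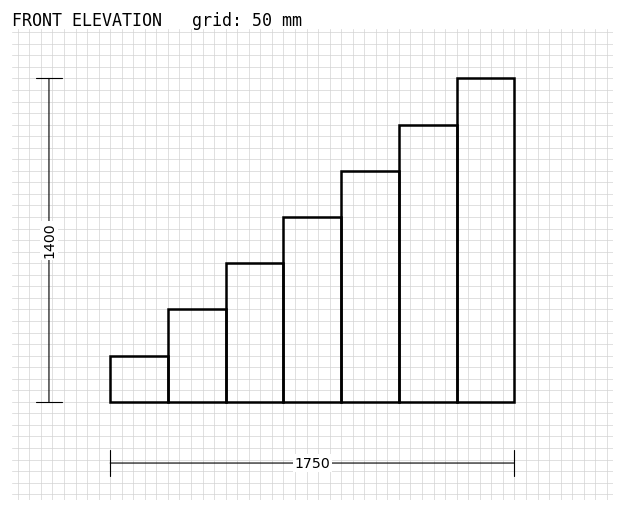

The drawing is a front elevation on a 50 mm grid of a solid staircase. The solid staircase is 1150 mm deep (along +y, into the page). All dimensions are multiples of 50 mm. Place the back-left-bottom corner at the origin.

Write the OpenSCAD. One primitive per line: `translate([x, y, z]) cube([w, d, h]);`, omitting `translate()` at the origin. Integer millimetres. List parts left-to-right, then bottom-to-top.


cube([250, 1150, 200]);
translate([250, 0, 0]) cube([250, 1150, 400]);
translate([500, 0, 0]) cube([250, 1150, 600]);
translate([750, 0, 0]) cube([250, 1150, 800]);
translate([1000, 0, 0]) cube([250, 1150, 1000]);
translate([1250, 0, 0]) cube([250, 1150, 1200]);
translate([1500, 0, 0]) cube([250, 1150, 1400]);


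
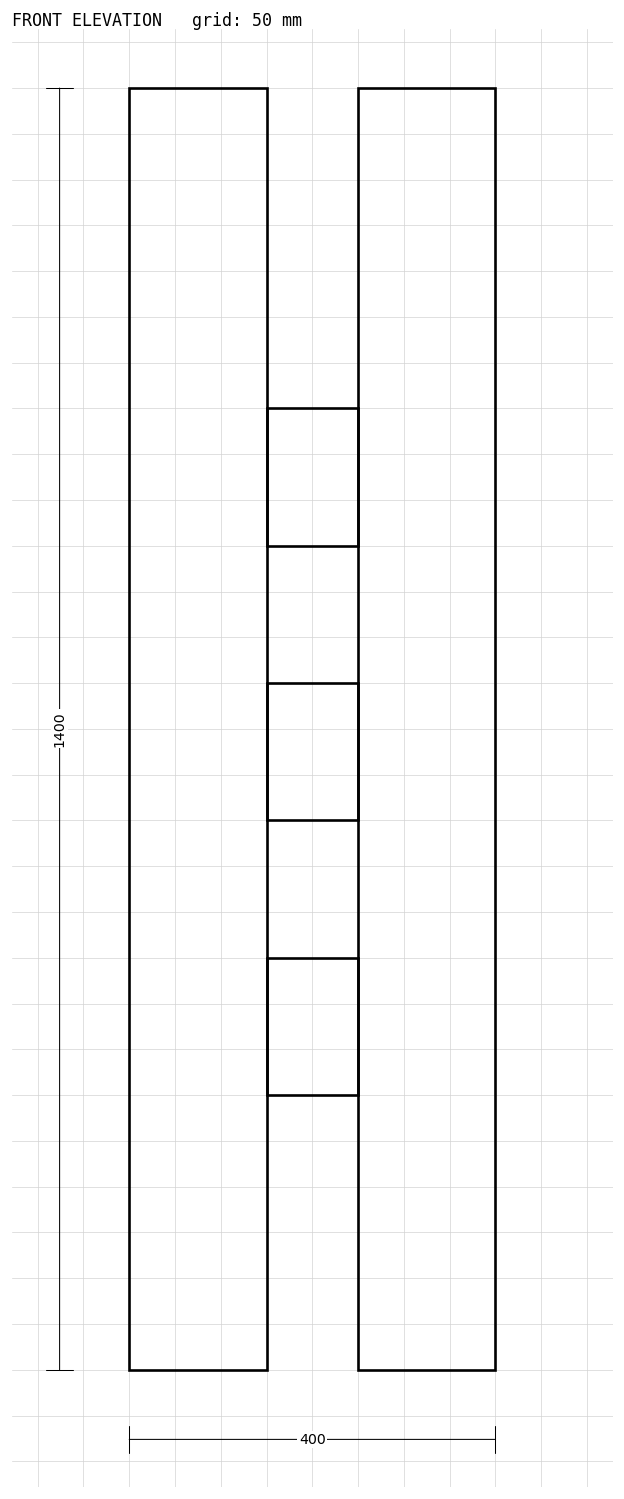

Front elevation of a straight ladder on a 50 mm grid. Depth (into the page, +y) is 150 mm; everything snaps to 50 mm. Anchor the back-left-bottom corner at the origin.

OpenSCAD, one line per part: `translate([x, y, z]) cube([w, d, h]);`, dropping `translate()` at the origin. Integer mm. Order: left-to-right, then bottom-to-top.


cube([150, 150, 1400]);
translate([150, 0, 300]) cube([100, 150, 150]);
translate([150, 0, 600]) cube([100, 150, 150]);
translate([150, 0, 900]) cube([100, 150, 150]);
translate([250, 0, 0]) cube([150, 150, 1400]);
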